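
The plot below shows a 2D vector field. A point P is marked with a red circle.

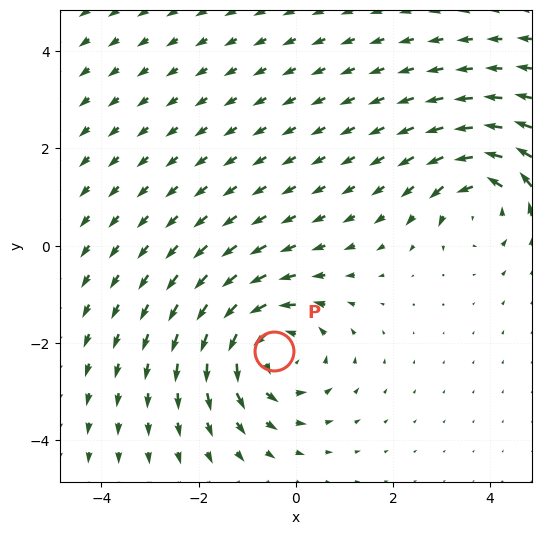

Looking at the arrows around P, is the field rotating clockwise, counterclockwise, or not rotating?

Near P at (-0.4, -2.2) the arrows circulate counterclockwise. The curl (z-component) there is about +4; positive curl means counterclockwise rotation.

counterclockwise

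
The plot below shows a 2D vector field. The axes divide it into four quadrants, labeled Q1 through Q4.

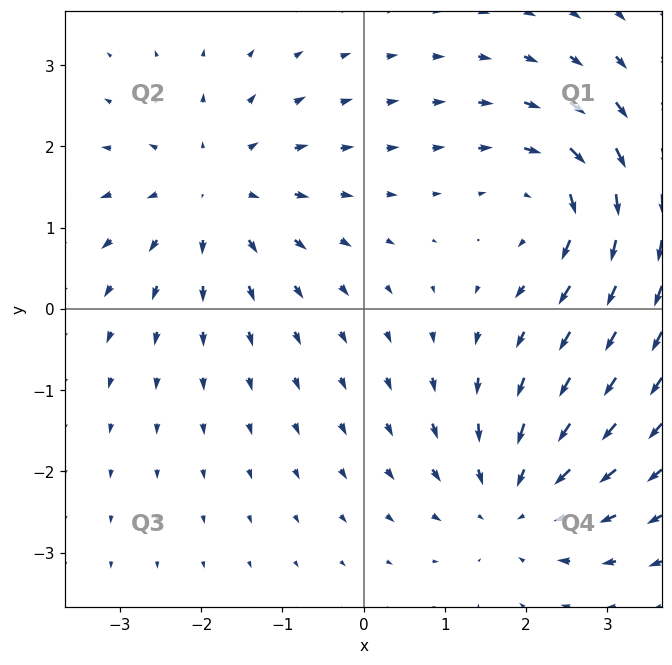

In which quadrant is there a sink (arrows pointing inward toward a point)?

The sink sits at approximately (1.9, -2.4), which lies in quadrant Q4. The divergence there is about -3, negative as expected for a sink.

Q4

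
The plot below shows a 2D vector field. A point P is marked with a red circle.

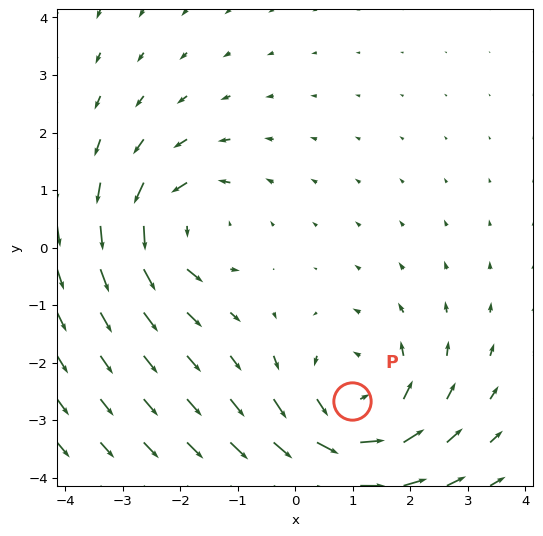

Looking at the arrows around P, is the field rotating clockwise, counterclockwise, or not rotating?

counterclockwise

Near P at (1.0, -2.7) the arrows circulate counterclockwise. The curl (z-component) there is about +3; positive curl means counterclockwise rotation.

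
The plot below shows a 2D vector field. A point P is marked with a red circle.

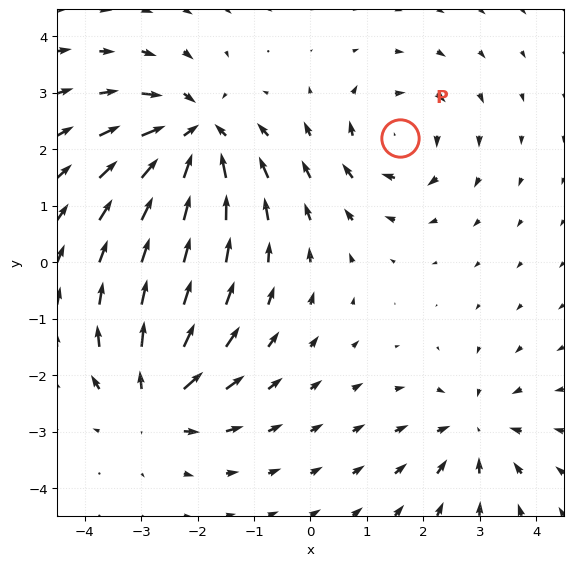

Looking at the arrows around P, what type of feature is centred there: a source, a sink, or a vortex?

At P (1.6, 2.2) the arrows circulate clockwise. Divergence ≈0, curl about -3 — near-zero divergence with nonzero curl is a vortex.

vortex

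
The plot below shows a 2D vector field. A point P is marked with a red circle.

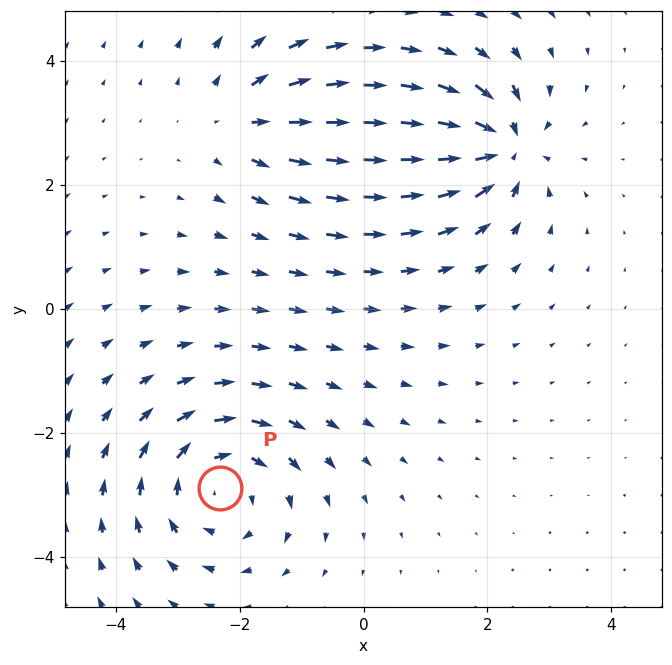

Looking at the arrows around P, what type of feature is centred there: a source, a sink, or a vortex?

vortex

At P (-2.3, -2.9) the arrows circulate clockwise. Divergence ≈0, curl about -4 — near-zero divergence with nonzero curl is a vortex.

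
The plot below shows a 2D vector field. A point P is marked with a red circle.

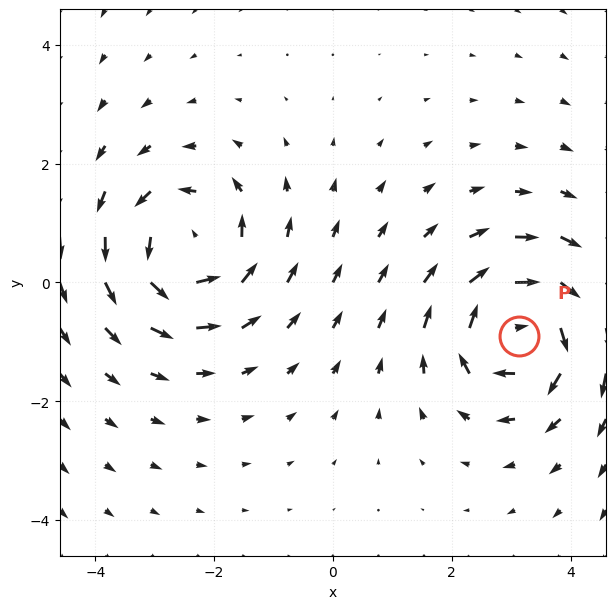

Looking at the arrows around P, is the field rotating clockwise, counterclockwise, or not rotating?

Near P at (3.1, -0.9) the arrows circulate clockwise. The curl (z-component) there is about -5; negative curl means clockwise rotation.

clockwise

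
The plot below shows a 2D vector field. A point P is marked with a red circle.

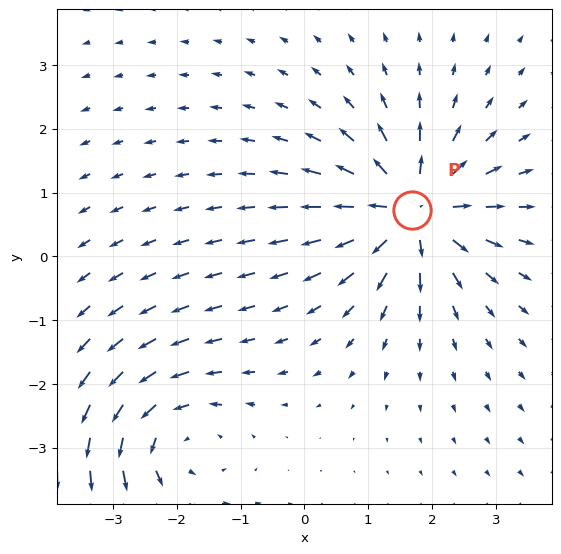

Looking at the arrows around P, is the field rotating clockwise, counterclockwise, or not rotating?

Near P at (1.7, 0.7) the arrows show no circulation. The curl there is ≈0.

not rotating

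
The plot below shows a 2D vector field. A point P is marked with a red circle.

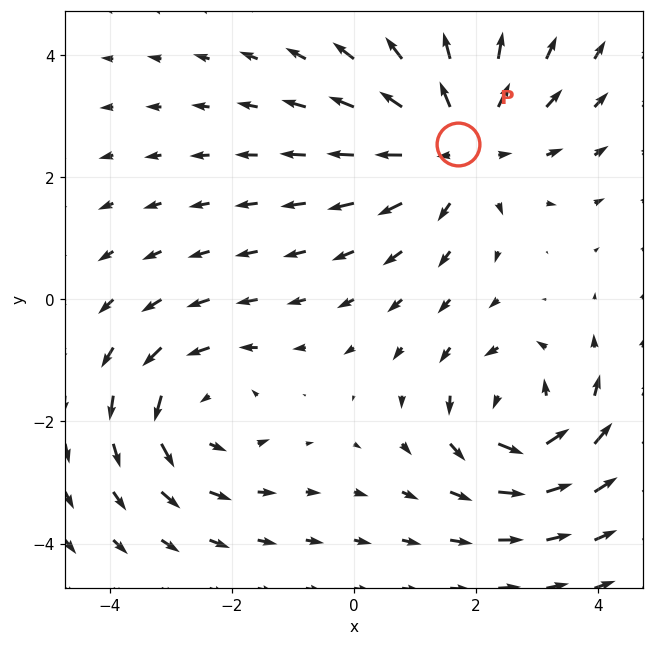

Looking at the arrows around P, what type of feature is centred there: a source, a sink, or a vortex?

source

At P (1.7, 2.6) the arrows spread outward. Divergence about +3, curl ≈0 — positive divergence with near-zero curl is a source.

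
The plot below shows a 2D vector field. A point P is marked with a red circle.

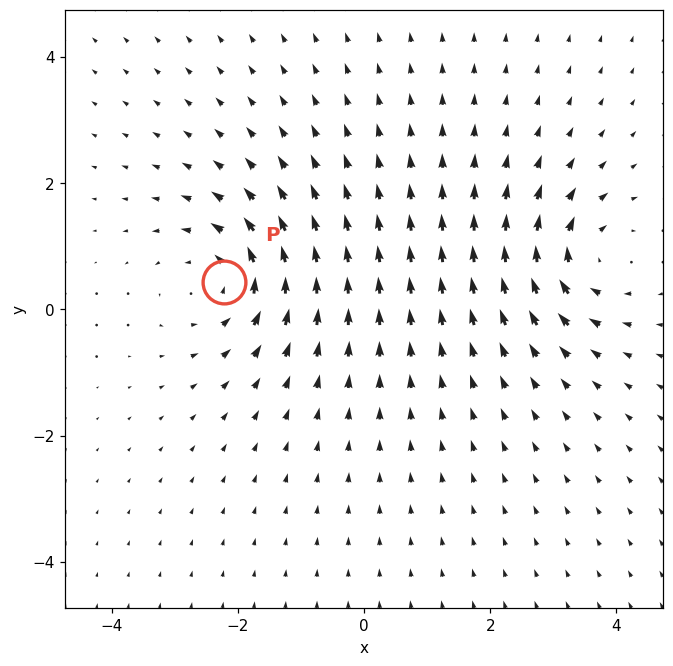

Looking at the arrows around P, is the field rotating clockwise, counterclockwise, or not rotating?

counterclockwise

Near P at (-2.2, 0.4) the arrows circulate counterclockwise. The curl (z-component) there is about +5; positive curl means counterclockwise rotation.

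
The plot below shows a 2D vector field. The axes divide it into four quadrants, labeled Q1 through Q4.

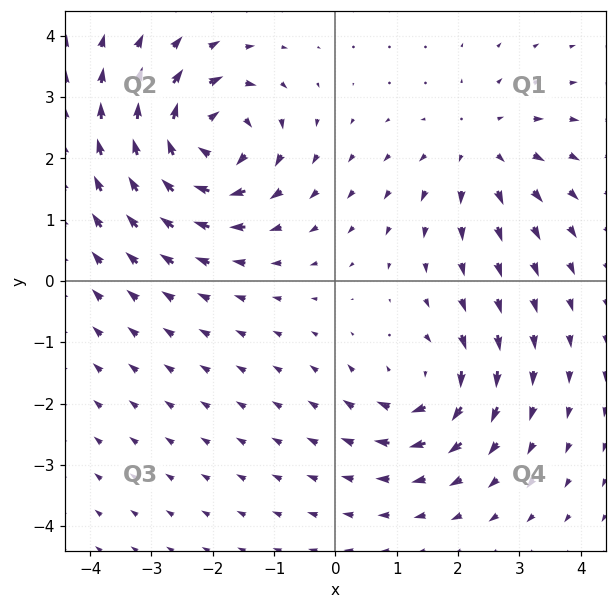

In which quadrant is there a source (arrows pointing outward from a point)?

Q1

The source sits at approximately (2.4, 2.2), which lies in quadrant Q1. The divergence there is about +3, positive as expected for a source.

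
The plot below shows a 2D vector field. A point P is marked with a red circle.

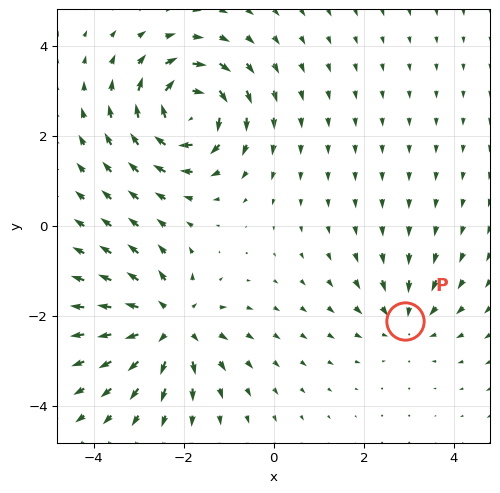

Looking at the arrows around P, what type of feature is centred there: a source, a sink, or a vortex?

sink

At P (2.9, -2.1) the arrows converge inward. Divergence about -3, curl ≈0 — negative divergence with near-zero curl is a sink.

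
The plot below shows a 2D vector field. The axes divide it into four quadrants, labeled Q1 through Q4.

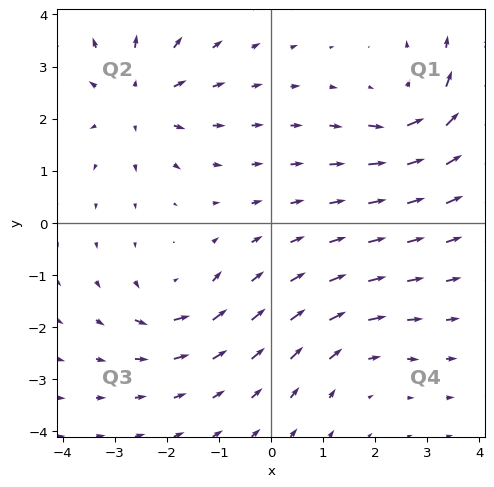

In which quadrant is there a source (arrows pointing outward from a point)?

The source sits at approximately (-2.5, 2.4), which lies in quadrant Q2. The divergence there is about +4, positive as expected for a source.

Q2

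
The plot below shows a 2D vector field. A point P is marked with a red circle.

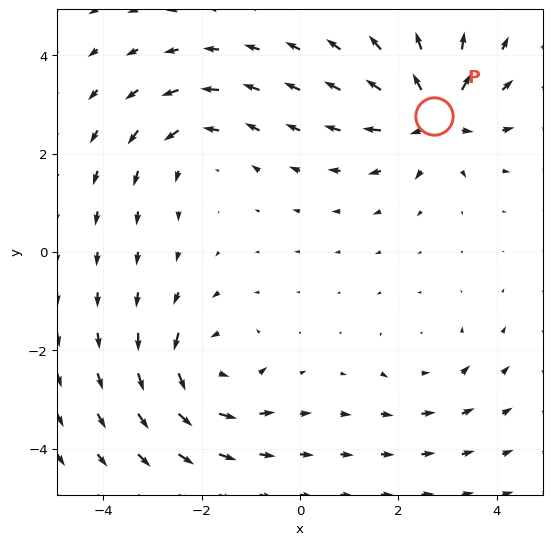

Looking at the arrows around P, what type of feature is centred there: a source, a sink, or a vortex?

At P (2.7, 2.8) the arrows spread outward. Divergence about +6, curl ≈0 — positive divergence with near-zero curl is a source.

source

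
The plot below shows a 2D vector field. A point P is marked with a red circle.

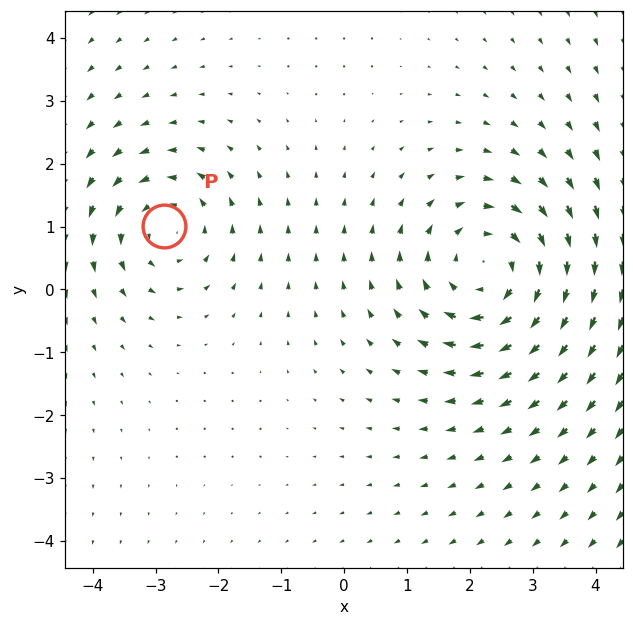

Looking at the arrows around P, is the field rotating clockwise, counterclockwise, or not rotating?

counterclockwise

Near P at (-2.9, 1.0) the arrows circulate counterclockwise. The curl (z-component) there is about +3; positive curl means counterclockwise rotation.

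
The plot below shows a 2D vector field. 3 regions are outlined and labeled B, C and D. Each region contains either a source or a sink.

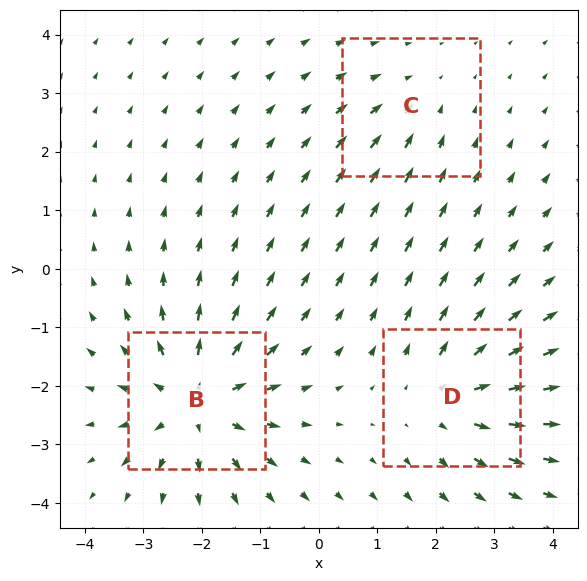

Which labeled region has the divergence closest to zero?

Divergence at each region's feature centre — B: about +5, C: about -2, D: about +3. Region C is closest to zero.

C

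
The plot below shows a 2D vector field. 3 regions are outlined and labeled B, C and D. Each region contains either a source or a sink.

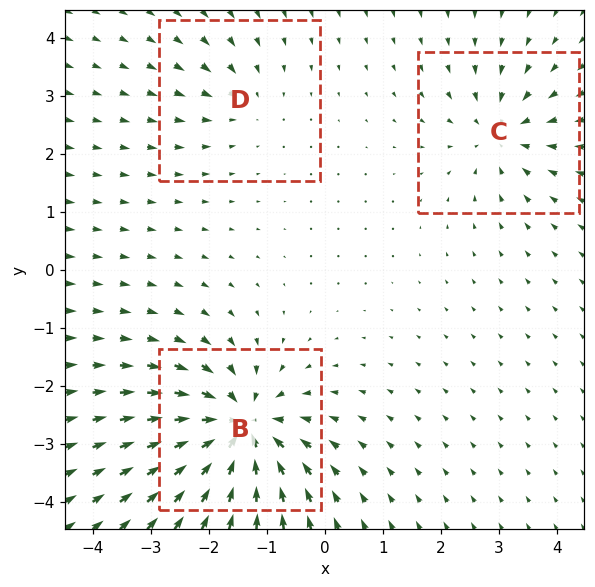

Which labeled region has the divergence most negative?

Divergence at each region's feature centre — B: about -6, C: about -4, D: about -2. Region B is most negative.

B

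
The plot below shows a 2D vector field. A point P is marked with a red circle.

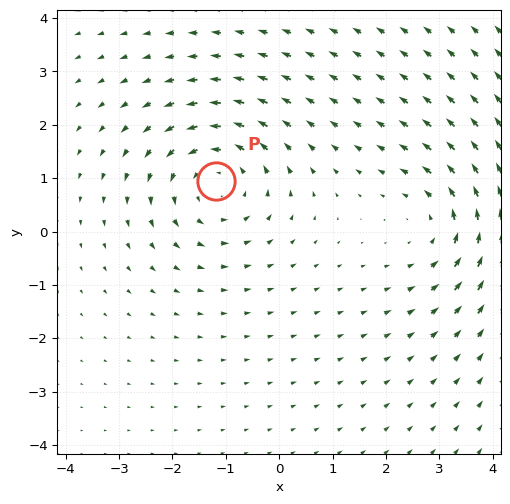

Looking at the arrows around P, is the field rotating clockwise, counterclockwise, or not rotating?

counterclockwise

Near P at (-1.2, 1.0) the arrows circulate counterclockwise. The curl (z-component) there is about +3; positive curl means counterclockwise rotation.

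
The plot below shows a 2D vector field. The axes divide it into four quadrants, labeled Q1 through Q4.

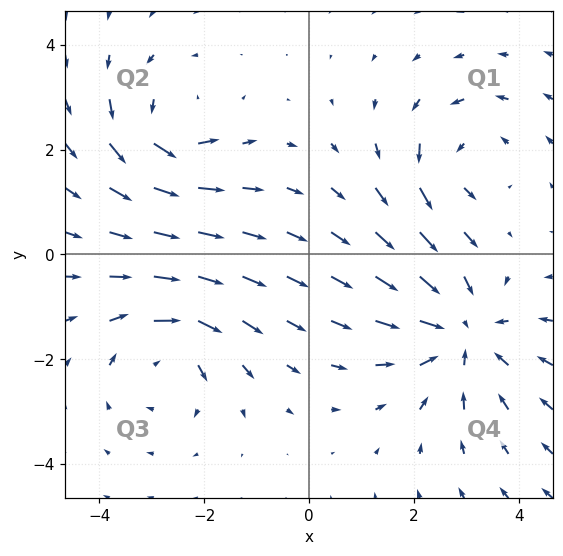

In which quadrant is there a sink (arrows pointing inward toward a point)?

The sink sits at approximately (2.9, -1.5), which lies in quadrant Q4. The divergence there is about -4, negative as expected for a sink.

Q4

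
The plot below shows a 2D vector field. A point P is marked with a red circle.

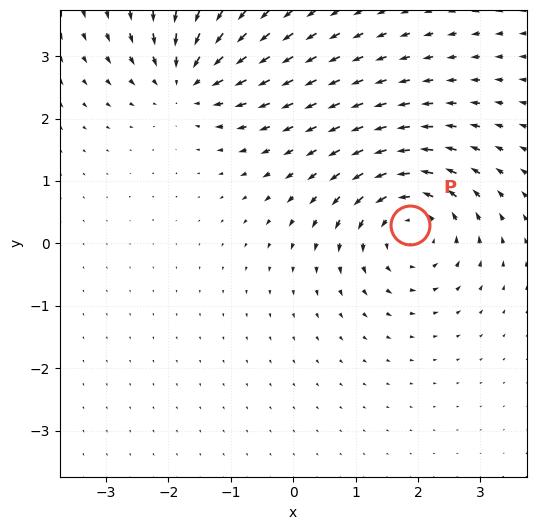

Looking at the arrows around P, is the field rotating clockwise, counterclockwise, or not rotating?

Near P at (1.9, 0.3) the arrows circulate counterclockwise. The curl (z-component) there is about +5; positive curl means counterclockwise rotation.

counterclockwise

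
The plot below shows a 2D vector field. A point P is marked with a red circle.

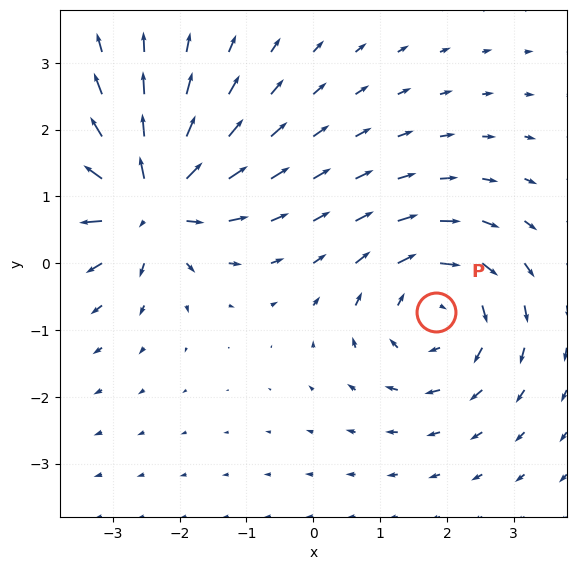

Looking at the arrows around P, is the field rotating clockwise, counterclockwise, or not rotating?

Near P at (1.8, -0.7) the arrows circulate clockwise. The curl (z-component) there is about -4; negative curl means clockwise rotation.

clockwise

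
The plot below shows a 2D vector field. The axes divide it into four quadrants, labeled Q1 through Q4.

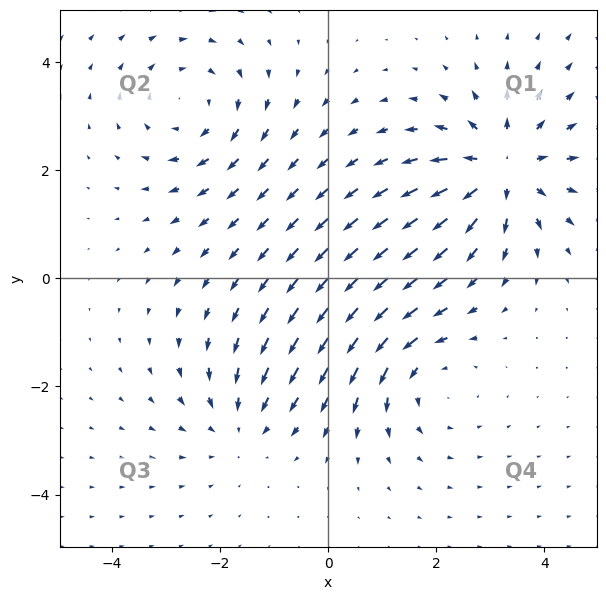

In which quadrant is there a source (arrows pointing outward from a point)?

The source sits at approximately (3.2, 2.0), which lies in quadrant Q1. The divergence there is about +5, positive as expected for a source.

Q1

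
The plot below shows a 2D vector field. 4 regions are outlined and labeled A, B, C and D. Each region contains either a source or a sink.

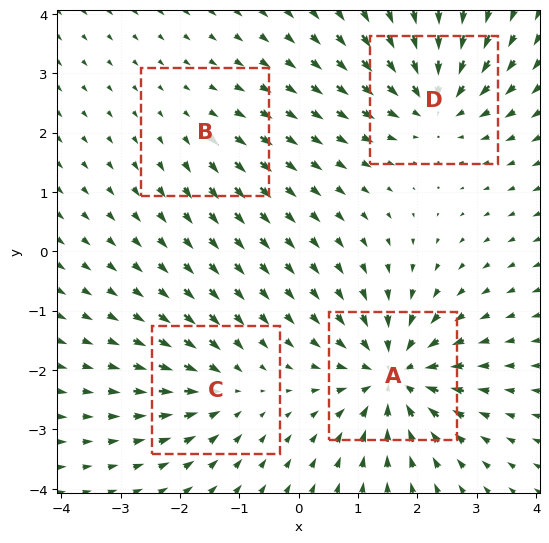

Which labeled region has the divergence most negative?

A

Divergence at each region's feature centre — A: about -8, B: about +2, C: about -4, D: about -6. Region A is most negative.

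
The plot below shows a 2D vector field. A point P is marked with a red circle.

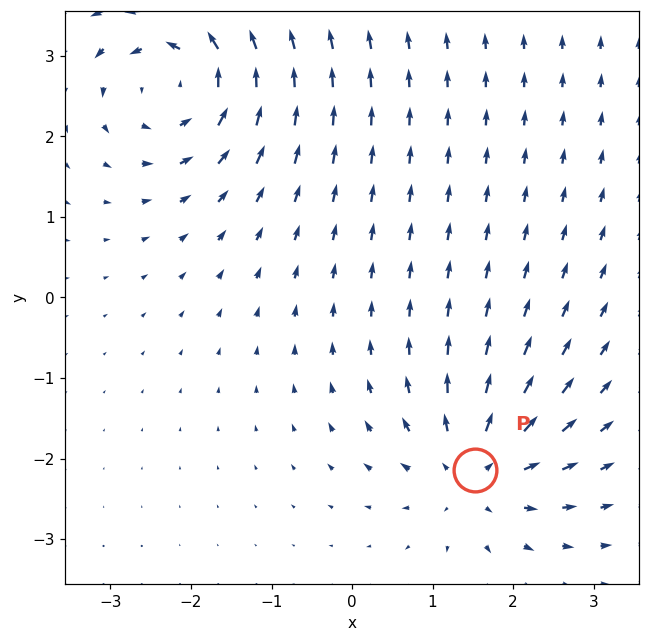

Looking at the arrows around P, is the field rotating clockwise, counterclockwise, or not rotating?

not rotating

Near P at (1.5, -2.1) the arrows show no circulation. The curl there is ≈0.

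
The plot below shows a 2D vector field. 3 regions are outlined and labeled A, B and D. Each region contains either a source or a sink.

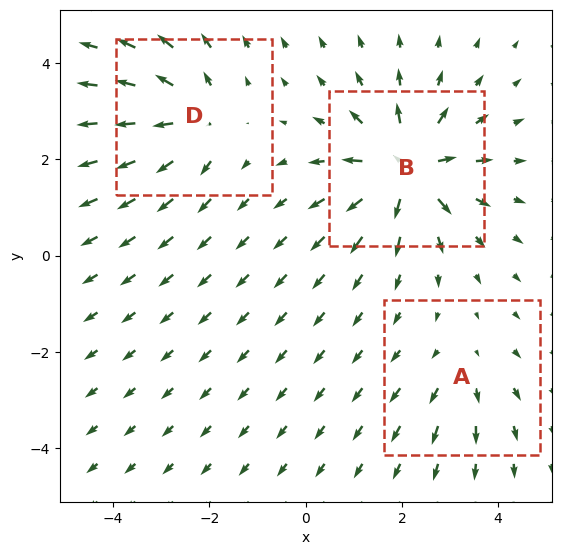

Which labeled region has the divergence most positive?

Divergence at each region's feature centre — A: about +2, B: about +6, D: about +4. Region B is most positive.

B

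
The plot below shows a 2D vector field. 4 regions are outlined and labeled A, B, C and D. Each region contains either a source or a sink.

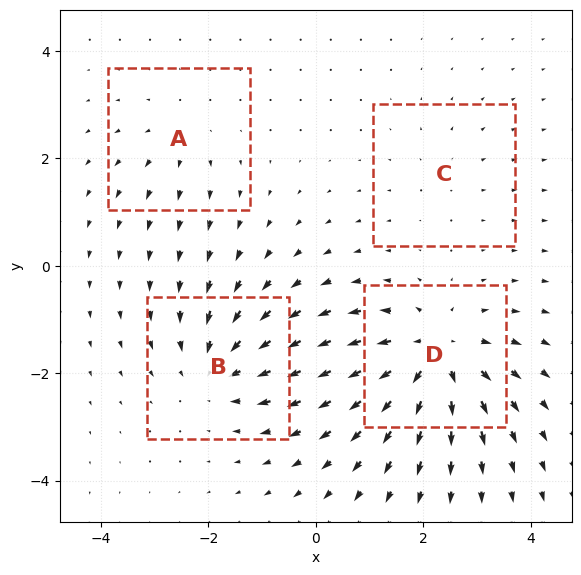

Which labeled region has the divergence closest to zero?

C

Divergence at each region's feature centre — A: about +3, B: about -5, C: about +2, D: about +7. Region C is closest to zero.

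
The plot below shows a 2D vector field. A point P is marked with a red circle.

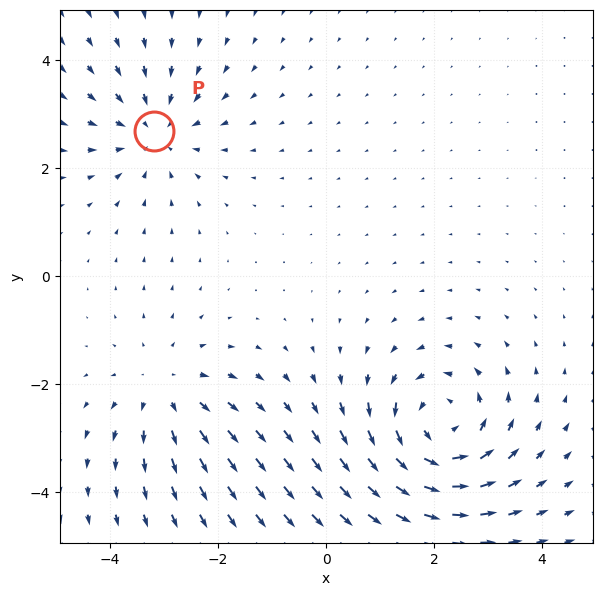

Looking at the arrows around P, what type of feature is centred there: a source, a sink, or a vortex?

sink

At P (-3.2, 2.7) the arrows converge inward. Divergence about -3, curl ≈0 — negative divergence with near-zero curl is a sink.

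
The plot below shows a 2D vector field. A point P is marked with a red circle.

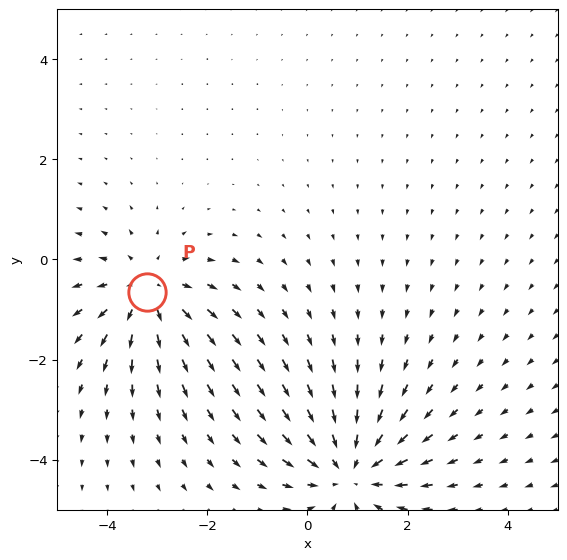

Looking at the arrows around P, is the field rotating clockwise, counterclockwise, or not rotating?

not rotating

Near P at (-3.2, -0.7) the arrows show no circulation. The curl there is ≈0.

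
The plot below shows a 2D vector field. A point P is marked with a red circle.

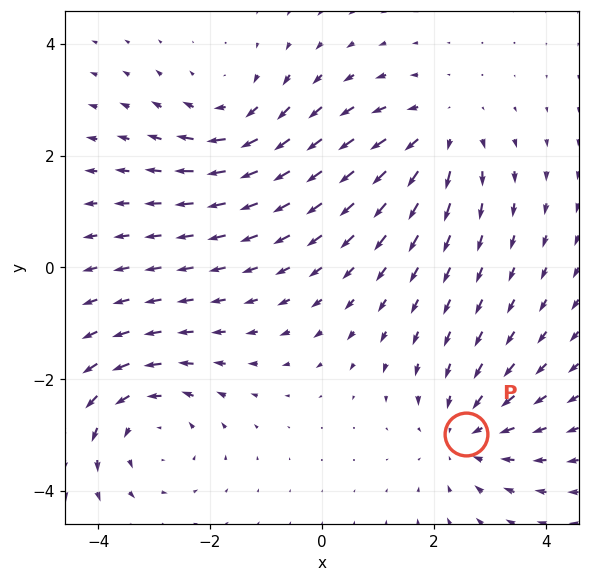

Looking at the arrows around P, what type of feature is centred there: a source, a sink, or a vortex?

sink

At P (2.6, -3.0) the arrows converge inward. Divergence about -4, curl ≈0 — negative divergence with near-zero curl is a sink.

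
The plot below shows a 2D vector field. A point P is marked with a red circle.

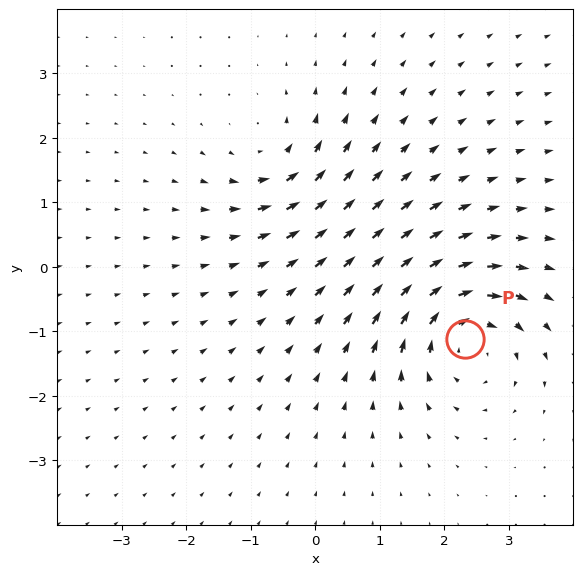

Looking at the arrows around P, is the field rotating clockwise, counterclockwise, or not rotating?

Near P at (2.3, -1.1) the arrows circulate clockwise. The curl (z-component) there is about -5; negative curl means clockwise rotation.

clockwise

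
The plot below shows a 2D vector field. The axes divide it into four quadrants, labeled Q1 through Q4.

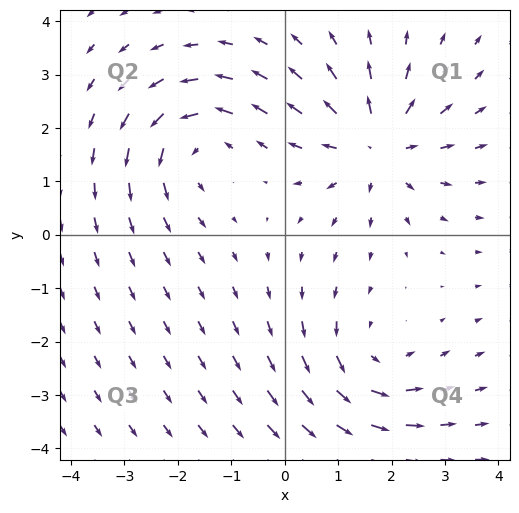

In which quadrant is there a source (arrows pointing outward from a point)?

Q1

The source sits at approximately (1.7, 1.7), which lies in quadrant Q1. The divergence there is about +5, positive as expected for a source.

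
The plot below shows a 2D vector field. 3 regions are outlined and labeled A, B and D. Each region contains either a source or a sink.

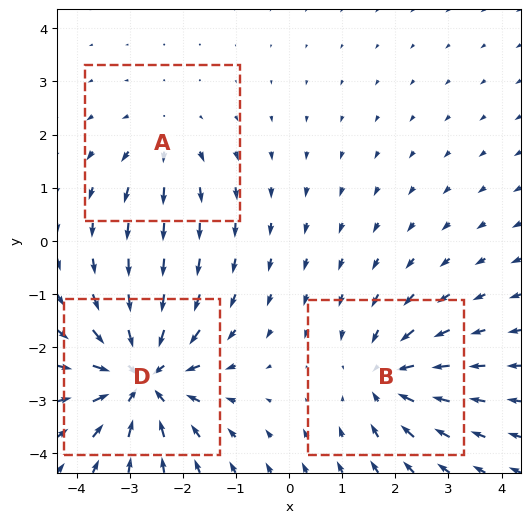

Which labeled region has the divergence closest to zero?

Divergence at each region's feature centre — A: about +2, B: about -3, D: about -5. Region A is closest to zero.

A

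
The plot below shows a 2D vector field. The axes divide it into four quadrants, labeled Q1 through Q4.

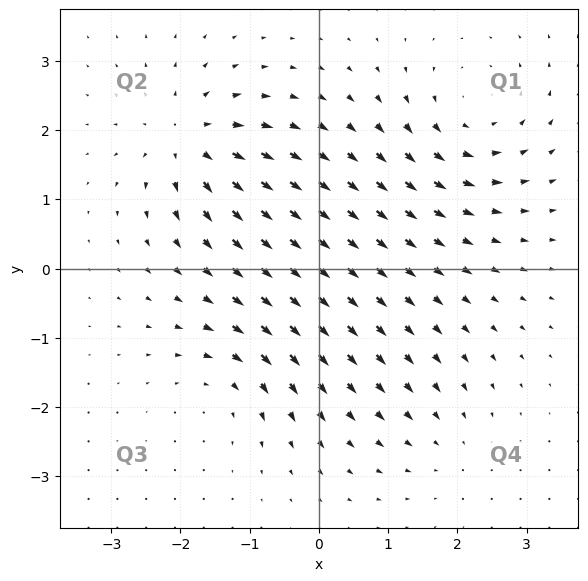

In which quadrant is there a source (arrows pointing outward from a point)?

Q2

The source sits at approximately (-1.9, 1.9), which lies in quadrant Q2. The divergence there is about +6, positive as expected for a source.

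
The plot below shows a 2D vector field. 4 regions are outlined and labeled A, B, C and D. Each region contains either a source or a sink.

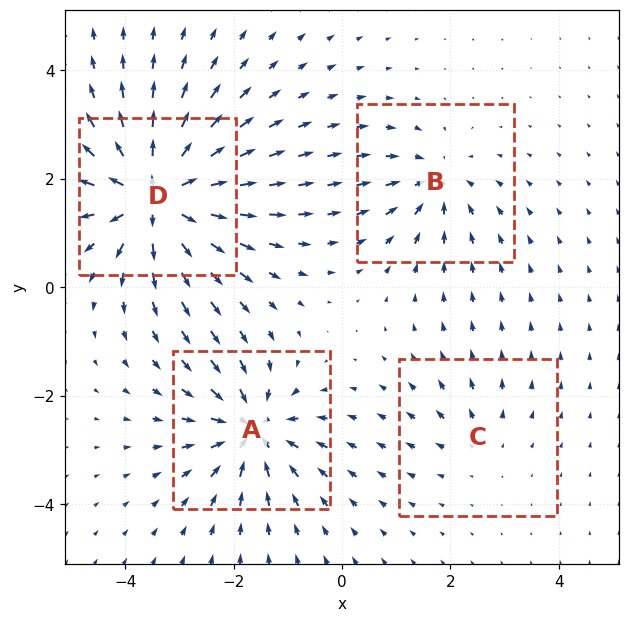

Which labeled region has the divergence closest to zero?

C

Divergence at each region's feature centre — A: about -6, B: about -4, C: about +2, D: about +8. Region C is closest to zero.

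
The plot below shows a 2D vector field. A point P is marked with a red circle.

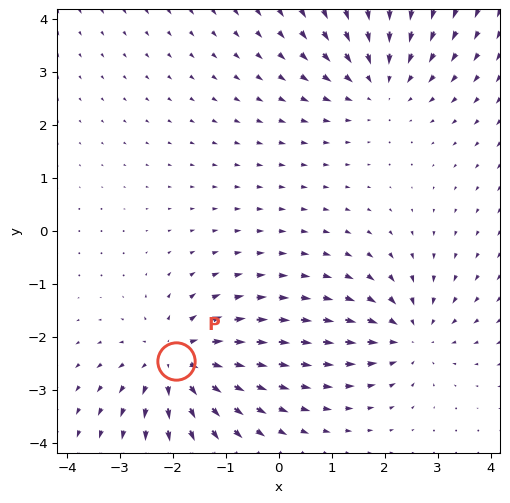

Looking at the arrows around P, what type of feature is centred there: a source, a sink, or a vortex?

source

At P (-1.9, -2.5) the arrows spread outward. Divergence about +4, curl ≈0 — positive divergence with near-zero curl is a source.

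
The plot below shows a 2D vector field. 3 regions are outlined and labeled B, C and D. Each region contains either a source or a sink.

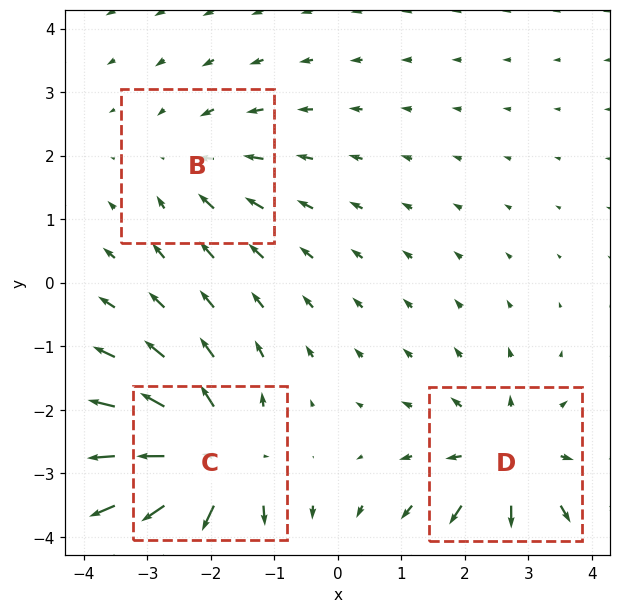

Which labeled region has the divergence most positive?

C

Divergence at each region's feature centre — B: about -2, C: about +5, D: about +4. Region C is most positive.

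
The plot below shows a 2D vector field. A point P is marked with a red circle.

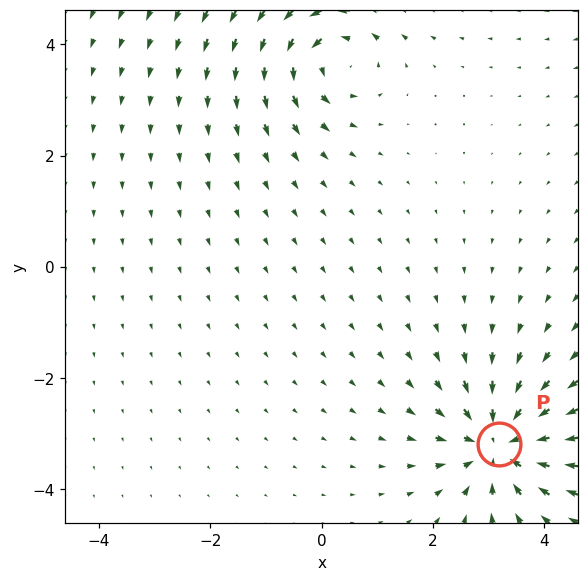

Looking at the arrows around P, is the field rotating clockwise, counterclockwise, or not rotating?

not rotating

Near P at (3.2, -3.2) the arrows show no circulation. The curl there is ≈0.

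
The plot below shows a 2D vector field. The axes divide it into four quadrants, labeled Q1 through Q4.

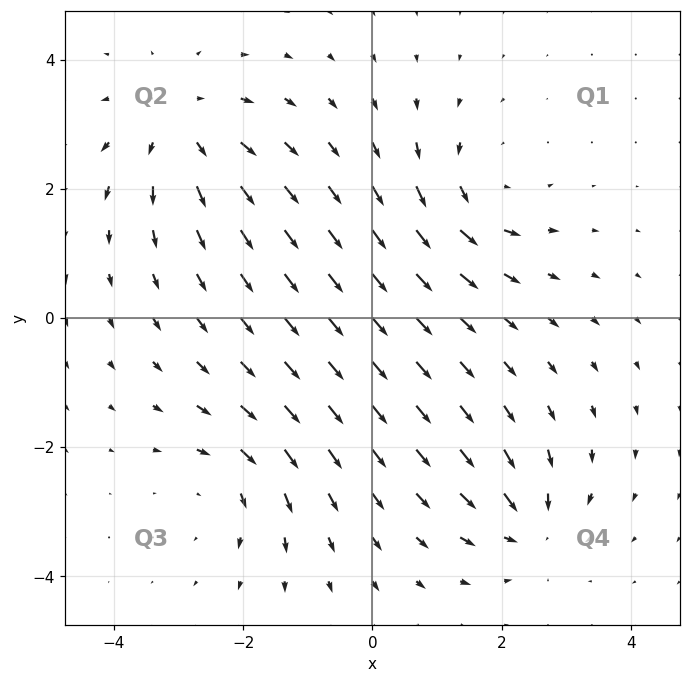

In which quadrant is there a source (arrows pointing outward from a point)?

The source sits at approximately (-3.0, 3.0), which lies in quadrant Q2. The divergence there is about +4, positive as expected for a source.

Q2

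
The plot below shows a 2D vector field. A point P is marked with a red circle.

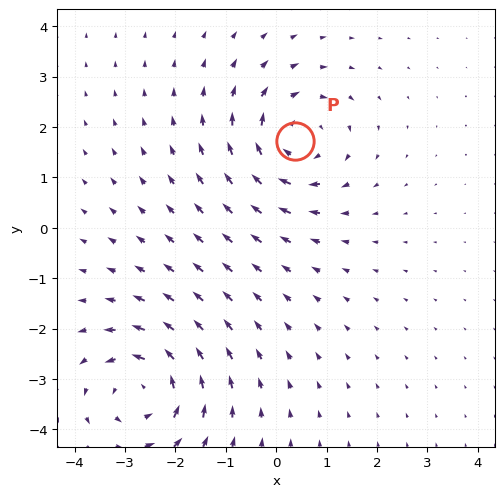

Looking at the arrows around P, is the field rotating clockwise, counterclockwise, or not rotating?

clockwise

Near P at (0.4, 1.7) the arrows circulate clockwise. The curl (z-component) there is about -5; negative curl means clockwise rotation.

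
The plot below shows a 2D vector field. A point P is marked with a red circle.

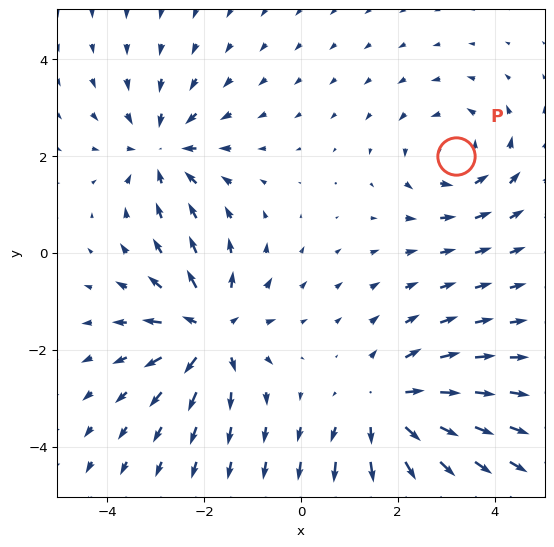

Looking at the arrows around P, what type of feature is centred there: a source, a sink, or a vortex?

vortex

At P (3.2, 2.0) the arrows circulate counterclockwise. Divergence ≈0, curl about +3 — near-zero divergence with nonzero curl is a vortex.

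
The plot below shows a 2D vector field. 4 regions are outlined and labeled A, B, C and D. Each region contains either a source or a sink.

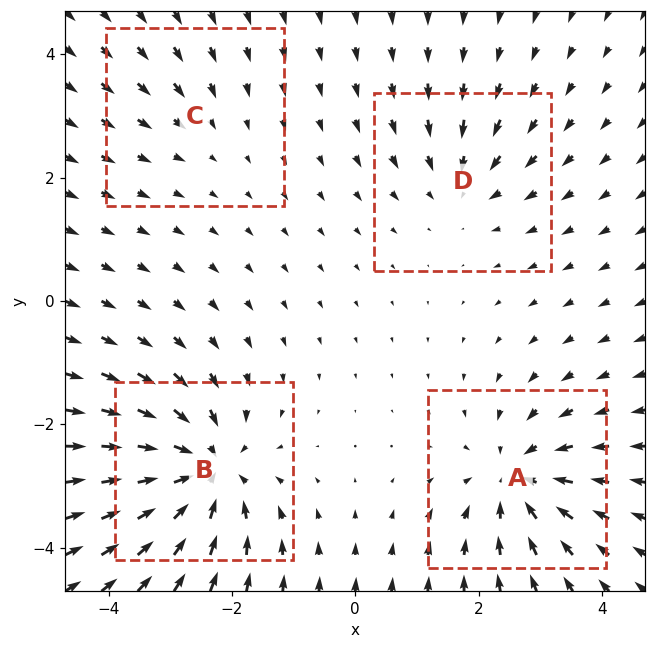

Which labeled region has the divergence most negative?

B

Divergence at each region's feature centre — A: about -6, B: about -7, C: about -2, D: about -4. Region B is most negative.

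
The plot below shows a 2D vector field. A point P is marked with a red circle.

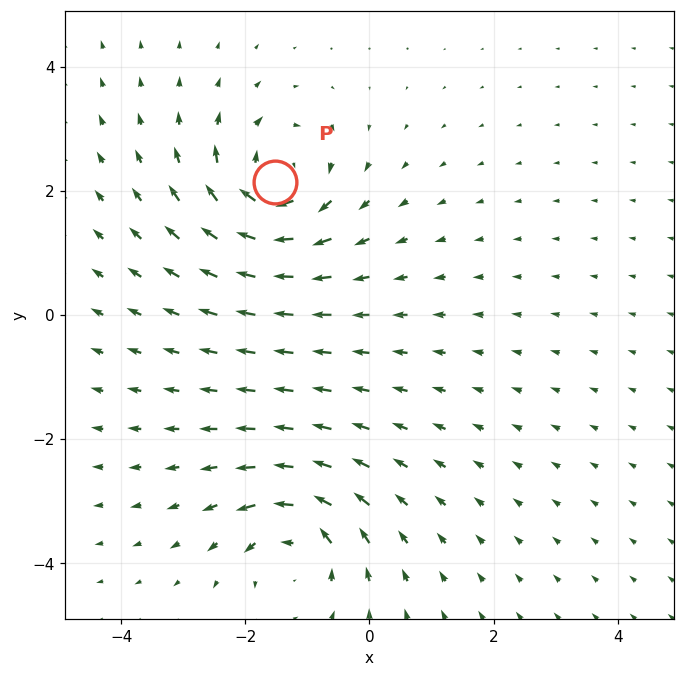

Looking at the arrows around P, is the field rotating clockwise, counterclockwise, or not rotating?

clockwise

Near P at (-1.5, 2.1) the arrows circulate clockwise. The curl (z-component) there is about -6; negative curl means clockwise rotation.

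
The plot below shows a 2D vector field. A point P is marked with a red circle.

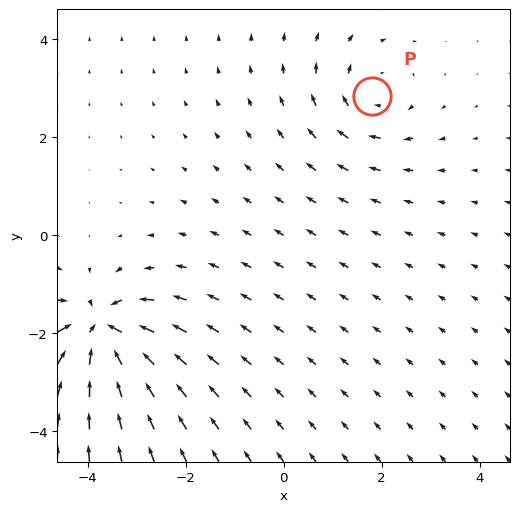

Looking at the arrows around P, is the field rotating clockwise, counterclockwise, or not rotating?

Near P at (1.8, 2.8) the arrows circulate clockwise. The curl (z-component) there is about -3; negative curl means clockwise rotation.

clockwise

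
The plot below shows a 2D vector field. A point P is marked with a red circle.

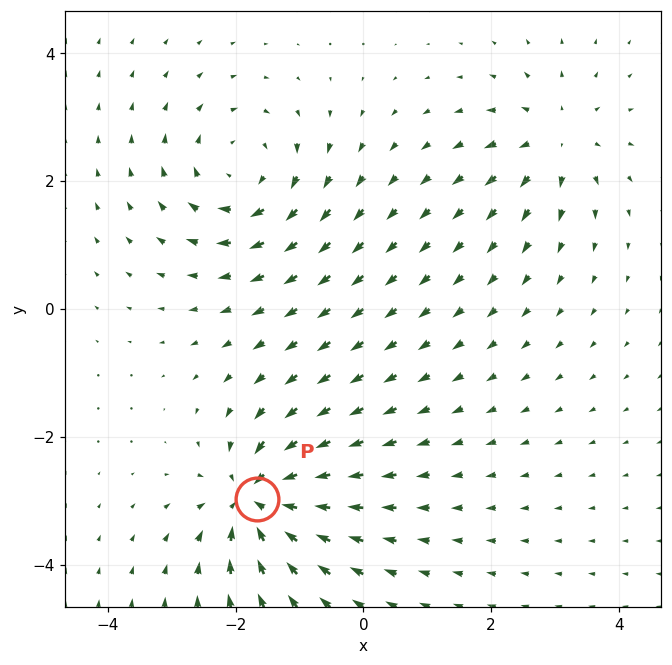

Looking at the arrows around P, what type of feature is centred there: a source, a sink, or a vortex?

At P (-1.7, -3.0) the arrows converge inward. Divergence about -7, curl ≈0 — negative divergence with near-zero curl is a sink.

sink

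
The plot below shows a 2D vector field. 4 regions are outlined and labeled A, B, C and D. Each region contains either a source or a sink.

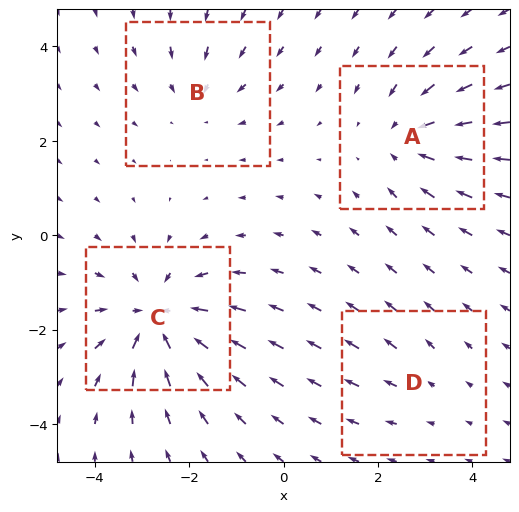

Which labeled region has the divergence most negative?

Divergence at each region's feature centre — A: about -4, B: about -3, C: about -6, D: about +2. Region C is most negative.

C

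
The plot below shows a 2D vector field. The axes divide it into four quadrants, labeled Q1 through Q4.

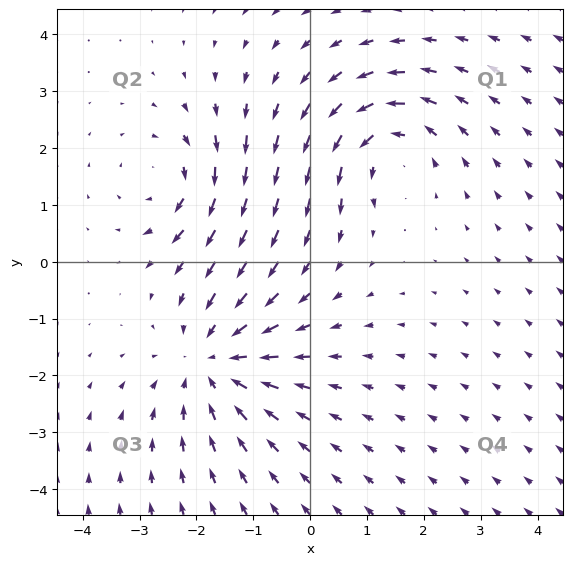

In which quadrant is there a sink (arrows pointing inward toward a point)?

The sink sits at approximately (-1.7, -1.8), which lies in quadrant Q3. The divergence there is about -4, negative as expected for a sink.

Q3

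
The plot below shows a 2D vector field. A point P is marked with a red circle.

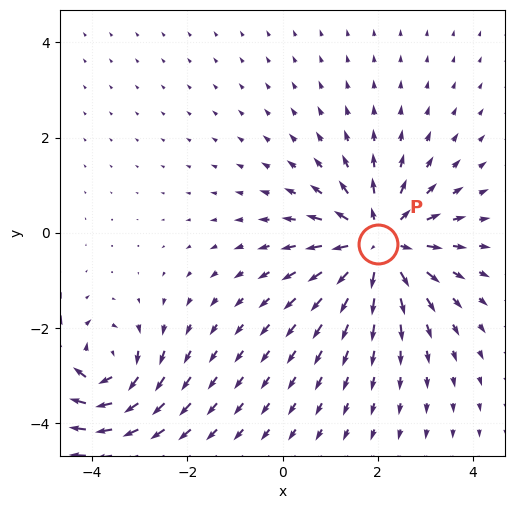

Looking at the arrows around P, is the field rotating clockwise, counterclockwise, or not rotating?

Near P at (2.0, -0.2) the arrows show no circulation. The curl there is ≈0.

not rotating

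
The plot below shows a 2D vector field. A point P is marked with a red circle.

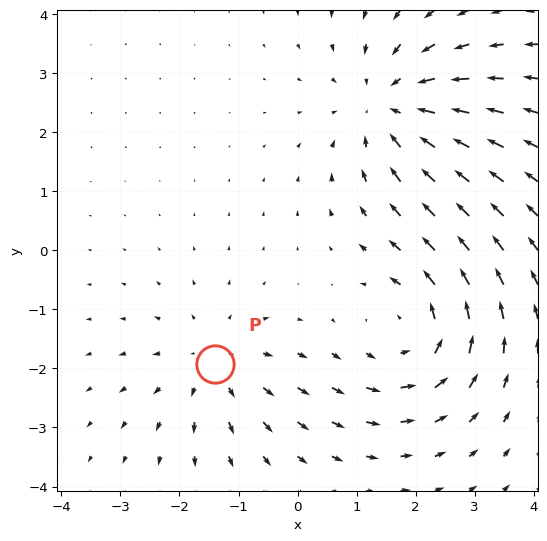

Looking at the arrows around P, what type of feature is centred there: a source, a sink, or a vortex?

source

At P (-1.4, -1.9) the arrows spread outward. Divergence about +3, curl ≈0 — positive divergence with near-zero curl is a source.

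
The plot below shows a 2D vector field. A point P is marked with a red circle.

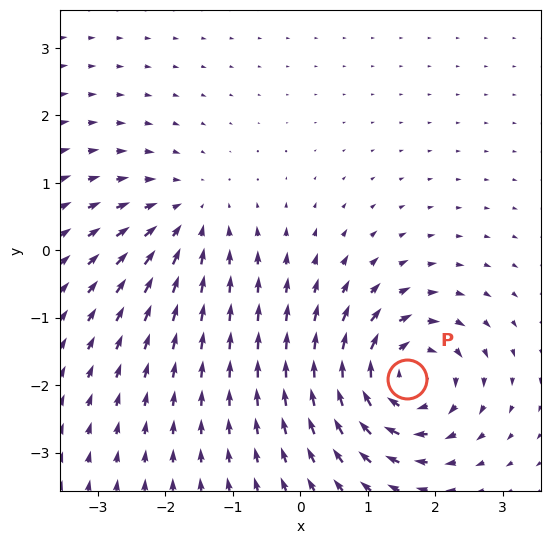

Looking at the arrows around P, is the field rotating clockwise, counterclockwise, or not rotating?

clockwise

Near P at (1.6, -1.9) the arrows circulate clockwise. The curl (z-component) there is about -6; negative curl means clockwise rotation.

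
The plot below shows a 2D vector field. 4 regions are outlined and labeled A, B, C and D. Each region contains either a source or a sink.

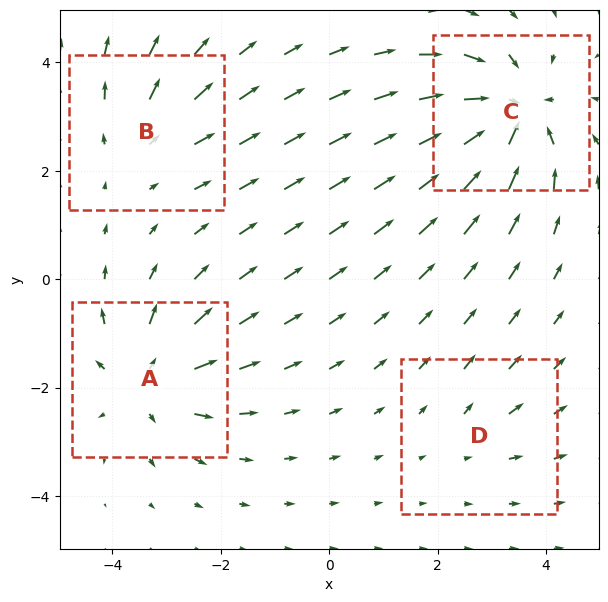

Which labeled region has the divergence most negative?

Divergence at each region's feature centre — A: about +6, B: about +3, C: about -7, D: about +2. Region C is most negative.

C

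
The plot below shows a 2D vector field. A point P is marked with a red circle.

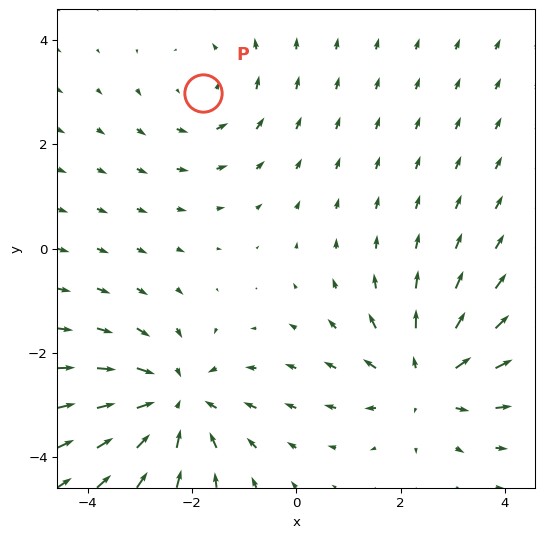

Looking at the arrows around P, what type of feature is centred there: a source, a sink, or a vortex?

vortex

At P (-1.8, 3.0) the arrows circulate counterclockwise. Divergence ≈0, curl about +2 — near-zero divergence with nonzero curl is a vortex.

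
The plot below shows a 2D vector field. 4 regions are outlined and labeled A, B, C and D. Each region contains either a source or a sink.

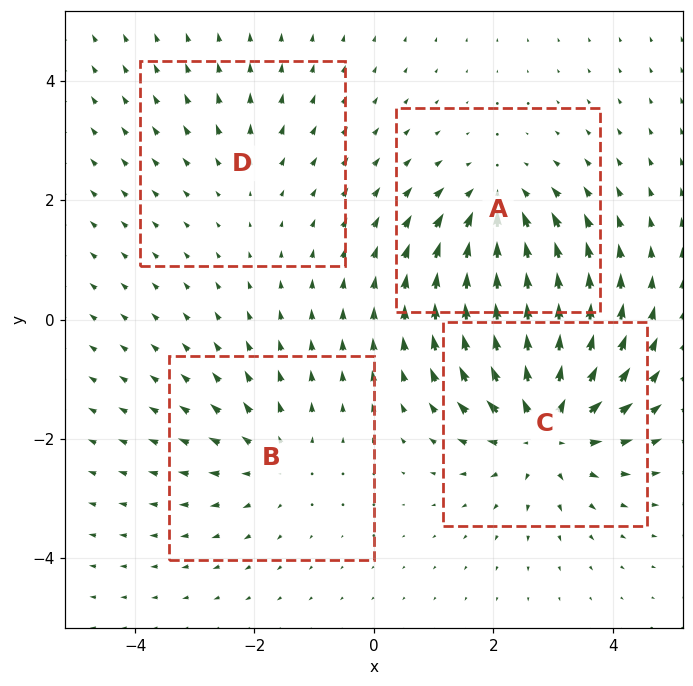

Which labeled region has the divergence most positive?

Divergence at each region's feature centre — A: about -5, B: about +3, C: about +6, D: about +2. Region C is most positive.

C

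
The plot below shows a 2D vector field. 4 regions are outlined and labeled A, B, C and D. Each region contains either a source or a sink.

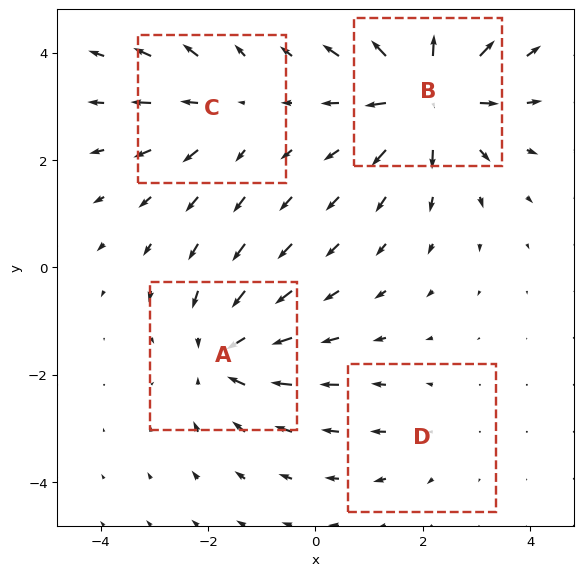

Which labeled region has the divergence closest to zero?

Divergence at each region's feature centre — A: about -5, B: about +6, C: about +3, D: about +2. Region D is closest to zero.

D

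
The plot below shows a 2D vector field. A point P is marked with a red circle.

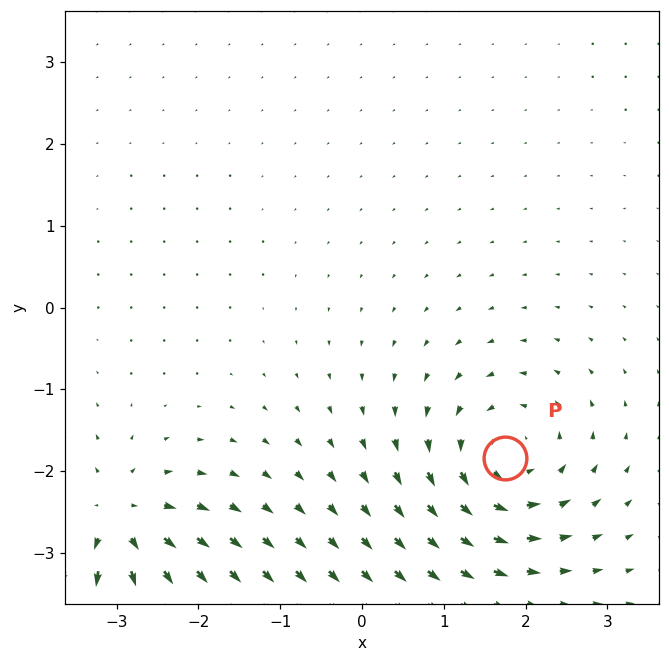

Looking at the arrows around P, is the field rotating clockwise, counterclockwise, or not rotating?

counterclockwise

Near P at (1.8, -1.8) the arrows circulate counterclockwise. The curl (z-component) there is about +5; positive curl means counterclockwise rotation.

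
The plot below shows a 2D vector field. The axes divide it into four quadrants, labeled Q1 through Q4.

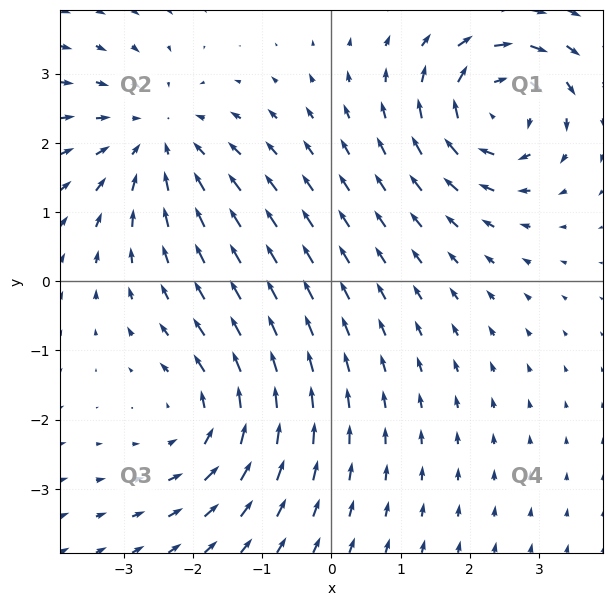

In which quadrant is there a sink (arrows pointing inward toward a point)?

Q2

The sink sits at approximately (-2.5, 2.1), which lies in quadrant Q2. The divergence there is about -4, negative as expected for a sink.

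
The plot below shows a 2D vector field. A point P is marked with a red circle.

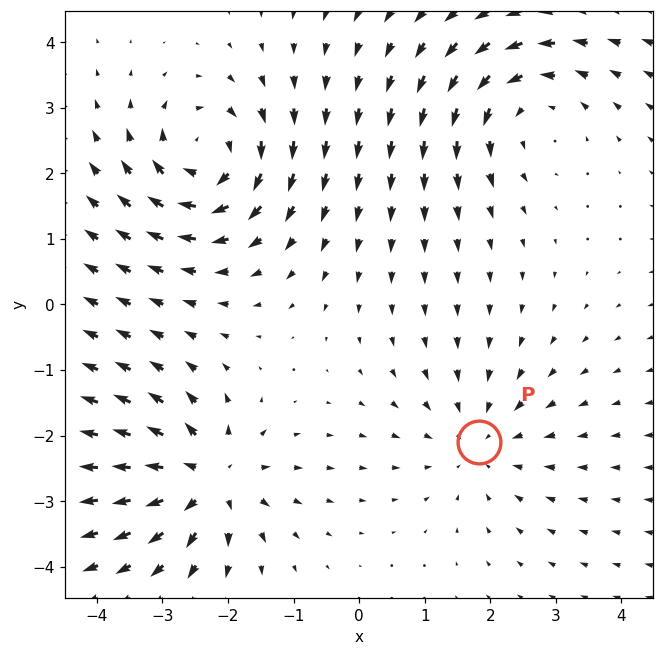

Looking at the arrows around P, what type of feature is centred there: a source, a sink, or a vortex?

At P (1.8, -2.1) the arrows converge inward. Divergence about -2, curl ≈0 — negative divergence with near-zero curl is a sink.

sink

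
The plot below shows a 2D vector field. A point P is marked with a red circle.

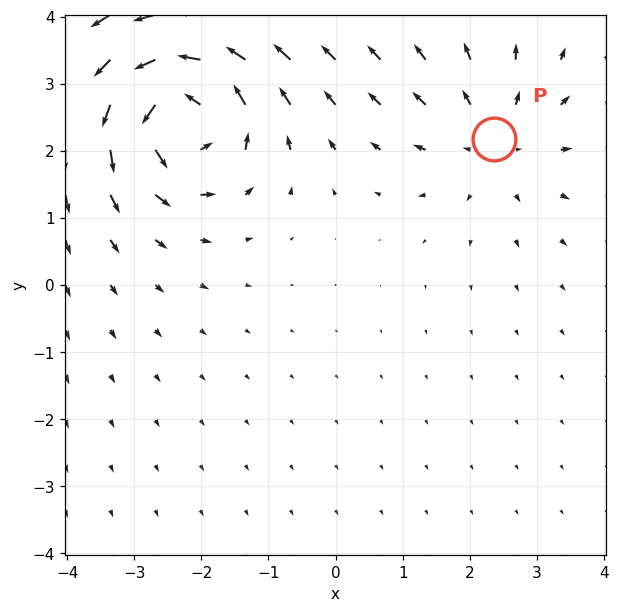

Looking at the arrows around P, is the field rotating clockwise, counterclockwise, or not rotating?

not rotating

Near P at (2.4, 2.2) the arrows show no circulation. The curl there is ≈0.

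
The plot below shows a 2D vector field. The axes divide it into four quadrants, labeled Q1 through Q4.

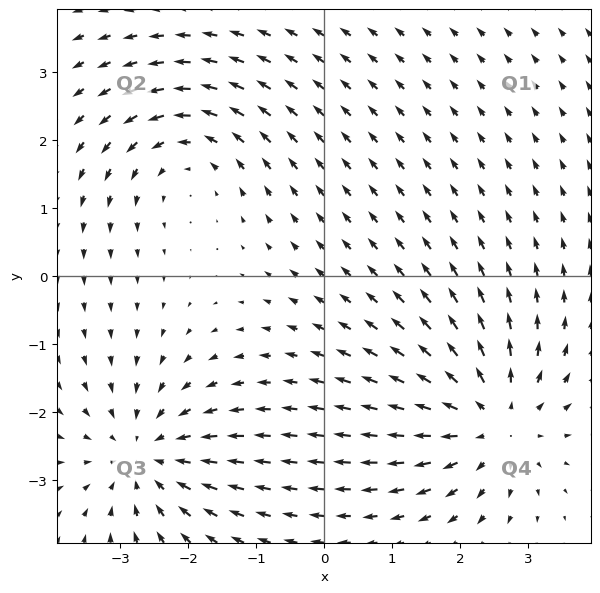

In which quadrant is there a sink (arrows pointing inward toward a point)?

The sink sits at approximately (-2.6, -2.6), which lies in quadrant Q3. The divergence there is about -3, negative as expected for a sink.

Q3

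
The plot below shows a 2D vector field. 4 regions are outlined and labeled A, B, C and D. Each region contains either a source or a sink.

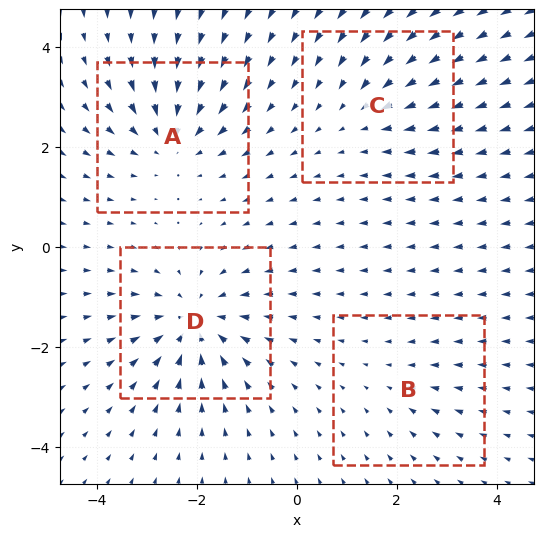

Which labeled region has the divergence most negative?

D

Divergence at each region's feature centre — A: about -5, B: about -2, C: about -3, D: about -6. Region D is most negative.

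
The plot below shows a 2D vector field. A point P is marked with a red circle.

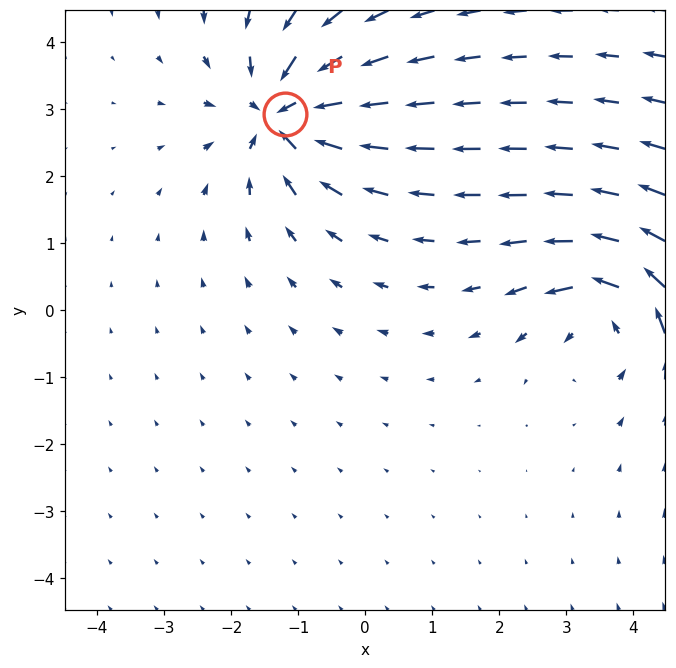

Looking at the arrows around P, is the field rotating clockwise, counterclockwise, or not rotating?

Near P at (-1.2, 2.9) the arrows show no circulation. The curl there is ≈0.

not rotating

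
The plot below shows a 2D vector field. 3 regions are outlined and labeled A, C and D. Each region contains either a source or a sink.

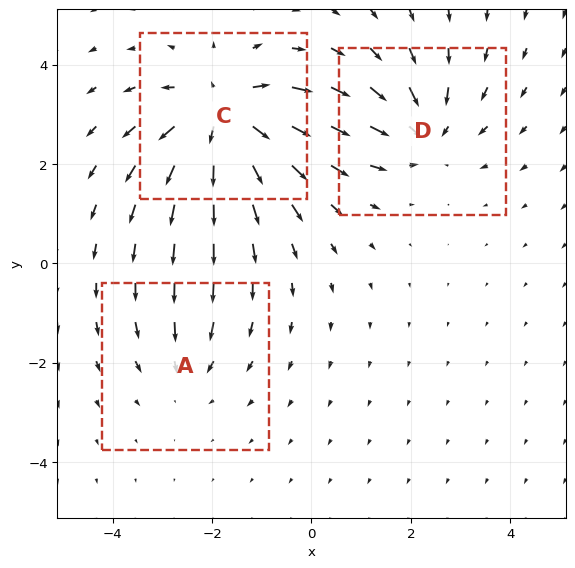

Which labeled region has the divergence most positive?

C

Divergence at each region's feature centre — A: about -2, C: about +5, D: about -3. Region C is most positive.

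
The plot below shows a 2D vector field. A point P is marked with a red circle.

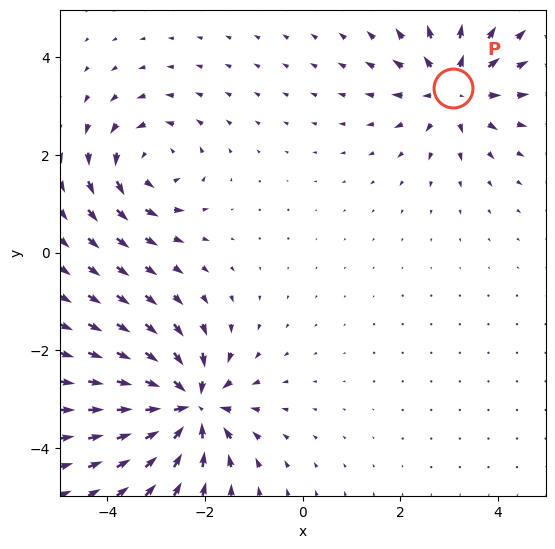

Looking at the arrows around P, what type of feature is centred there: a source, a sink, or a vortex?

At P (3.1, 3.4) the arrows spread outward. Divergence about +4, curl ≈0 — positive divergence with near-zero curl is a source.

source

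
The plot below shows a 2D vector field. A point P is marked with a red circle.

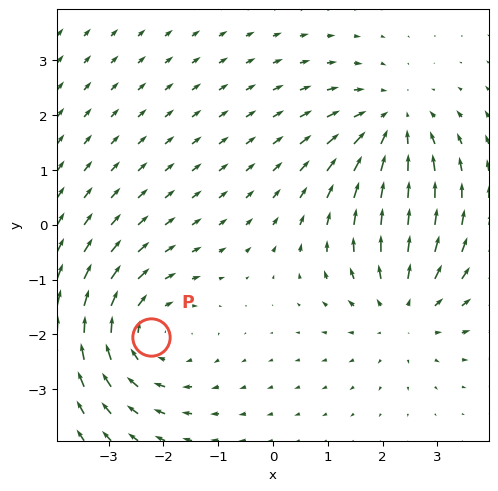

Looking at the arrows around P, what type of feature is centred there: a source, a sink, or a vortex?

At P (-2.2, -2.1) the arrows circulate clockwise. Divergence ≈0, curl about -3 — near-zero divergence with nonzero curl is a vortex.

vortex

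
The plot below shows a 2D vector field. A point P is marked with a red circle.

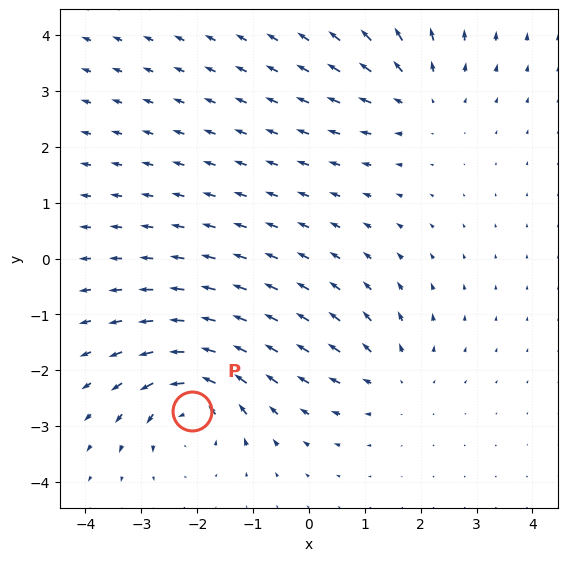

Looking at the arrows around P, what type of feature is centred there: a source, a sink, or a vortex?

vortex

At P (-2.1, -2.7) the arrows circulate counterclockwise. Divergence ≈0, curl about +6 — near-zero divergence with nonzero curl is a vortex.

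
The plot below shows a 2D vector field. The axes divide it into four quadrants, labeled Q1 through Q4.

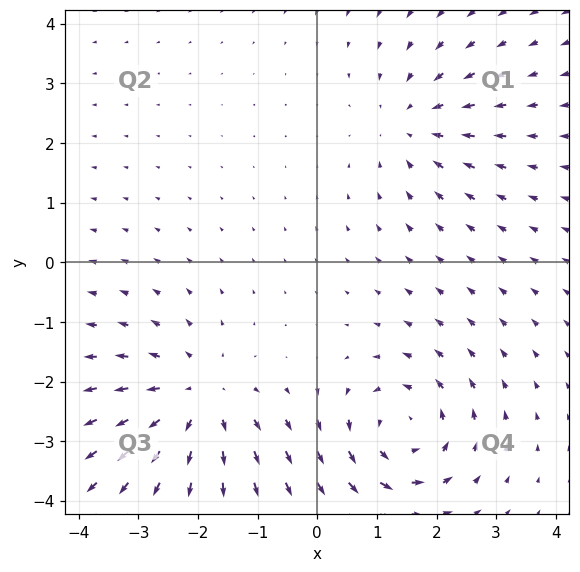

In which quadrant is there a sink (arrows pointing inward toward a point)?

The sink sits at approximately (1.6, 2.3), which lies in quadrant Q1. The divergence there is about -3, negative as expected for a sink.

Q1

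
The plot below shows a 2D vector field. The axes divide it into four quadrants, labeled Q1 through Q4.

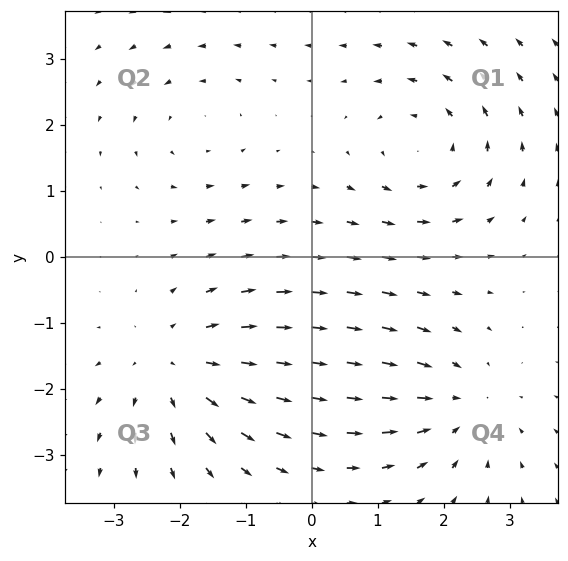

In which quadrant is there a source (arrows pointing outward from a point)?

Q3

The source sits at approximately (-2.0, -1.7), which lies in quadrant Q3. The divergence there is about +3, positive as expected for a source.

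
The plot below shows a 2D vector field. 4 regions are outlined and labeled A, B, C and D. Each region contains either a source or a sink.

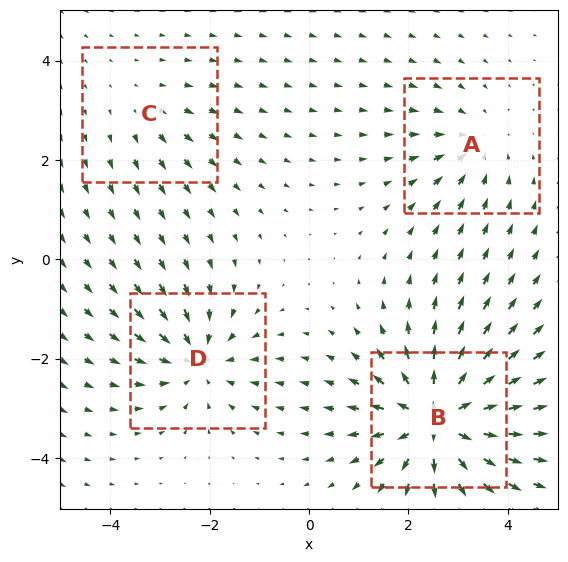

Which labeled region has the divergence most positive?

Divergence at each region's feature centre — A: about -3, B: about +7, C: about +2, D: about -5. Region B is most positive.

B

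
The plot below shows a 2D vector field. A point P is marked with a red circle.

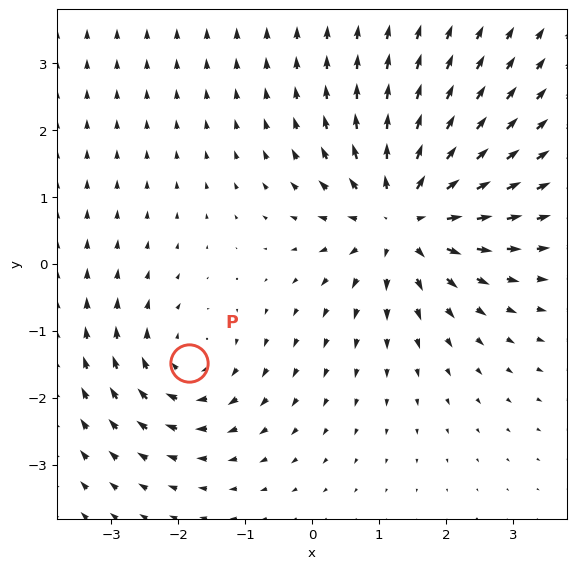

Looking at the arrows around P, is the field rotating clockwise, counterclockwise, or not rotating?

clockwise

Near P at (-1.8, -1.5) the arrows circulate clockwise. The curl (z-component) there is about -3; negative curl means clockwise rotation.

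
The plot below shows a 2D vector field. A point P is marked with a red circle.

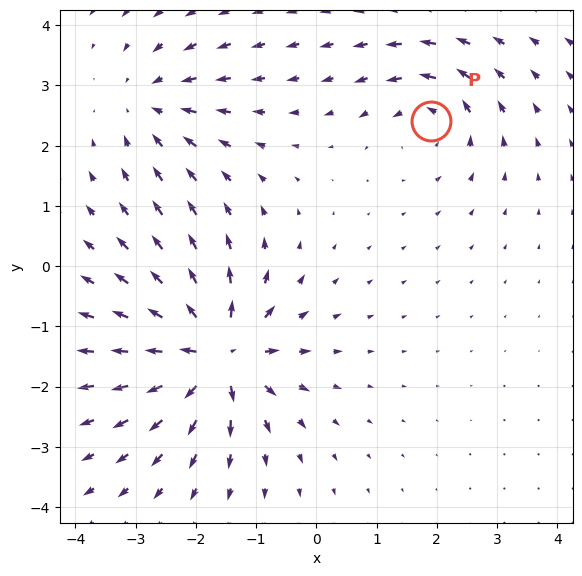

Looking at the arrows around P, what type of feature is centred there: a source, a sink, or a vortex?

vortex

At P (1.9, 2.4) the arrows circulate counterclockwise. Divergence ≈0, curl about +4 — near-zero divergence with nonzero curl is a vortex.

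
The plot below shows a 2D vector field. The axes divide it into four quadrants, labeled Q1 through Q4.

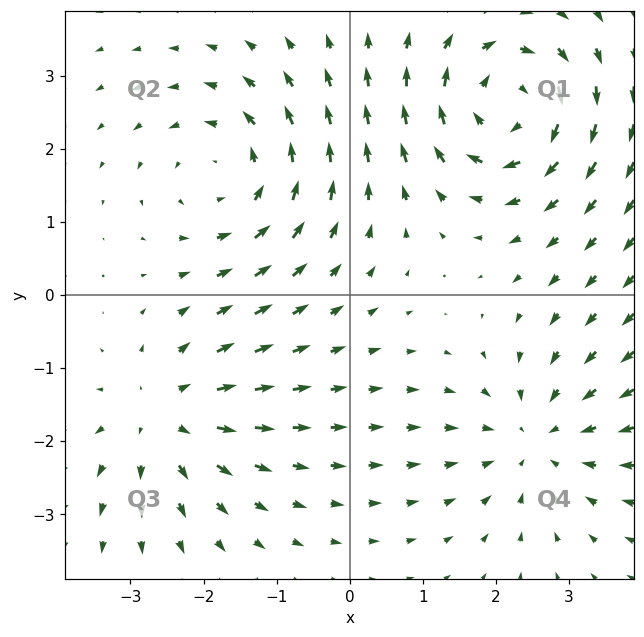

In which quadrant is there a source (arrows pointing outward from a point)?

Q3

The source sits at approximately (-2.5, -1.7), which lies in quadrant Q3. The divergence there is about +3, positive as expected for a source.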